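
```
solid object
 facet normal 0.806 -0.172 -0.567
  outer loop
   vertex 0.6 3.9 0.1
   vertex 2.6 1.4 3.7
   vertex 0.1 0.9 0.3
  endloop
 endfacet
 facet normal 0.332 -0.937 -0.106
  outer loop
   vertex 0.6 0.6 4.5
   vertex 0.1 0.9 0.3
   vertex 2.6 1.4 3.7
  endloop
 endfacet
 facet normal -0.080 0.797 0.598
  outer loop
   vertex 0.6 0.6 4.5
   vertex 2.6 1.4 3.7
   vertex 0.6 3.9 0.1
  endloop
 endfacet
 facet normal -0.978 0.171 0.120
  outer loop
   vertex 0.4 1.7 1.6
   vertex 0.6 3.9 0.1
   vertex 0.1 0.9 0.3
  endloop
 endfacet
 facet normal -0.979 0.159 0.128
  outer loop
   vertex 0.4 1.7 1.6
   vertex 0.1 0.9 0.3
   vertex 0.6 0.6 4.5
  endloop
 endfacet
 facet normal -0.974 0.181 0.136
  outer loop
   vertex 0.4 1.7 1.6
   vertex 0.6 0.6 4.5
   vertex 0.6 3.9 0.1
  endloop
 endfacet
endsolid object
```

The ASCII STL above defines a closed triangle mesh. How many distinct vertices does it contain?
5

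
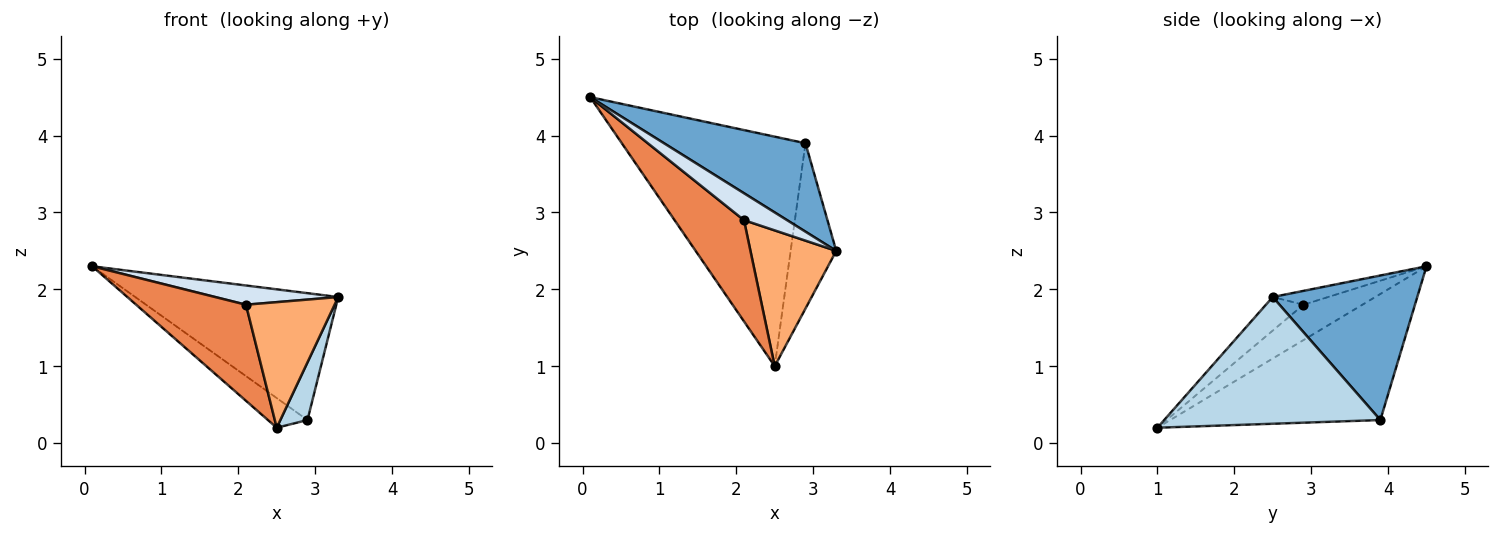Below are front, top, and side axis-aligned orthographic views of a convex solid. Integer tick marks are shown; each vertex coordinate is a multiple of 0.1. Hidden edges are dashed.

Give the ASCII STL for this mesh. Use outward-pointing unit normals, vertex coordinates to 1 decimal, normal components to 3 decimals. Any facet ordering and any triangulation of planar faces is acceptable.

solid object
 facet normal 0.504 0.708 0.494
  outer loop
   vertex 2.9 3.9 0.3
   vertex 0.1 4.5 2.3
   vertex 3.3 2.5 1.9
  endloop
 endfacet
 facet normal -0.563 0.106 -0.820
  outer loop
   vertex 2.9 3.9 0.3
   vertex 2.5 1.0 0.2
   vertex 0.1 4.5 2.3
  endloop
 endfacet
 facet normal 0.934 -0.117 -0.336
  outer loop
   vertex 2.9 3.9 0.3
   vertex 3.3 2.5 1.9
   vertex 2.5 1.0 0.2
  endloop
 endfacet
 facet normal -0.253 -0.562 0.787
  outer loop
   vertex 2.1 2.9 1.8
   vertex 3.3 2.5 1.9
   vertex 0.1 4.5 2.3
  endloop
 endfacet
 facet normal -0.347 -0.646 0.680
  outer loop
   vertex 2.1 2.9 1.8
   vertex 0.1 4.5 2.3
   vertex 2.5 1.0 0.2
  endloop
 endfacet
 facet normal -0.276 -0.652 0.706
  outer loop
   vertex 2.1 2.9 1.8
   vertex 2.5 1.0 0.2
   vertex 3.3 2.5 1.9
  endloop
 endfacet
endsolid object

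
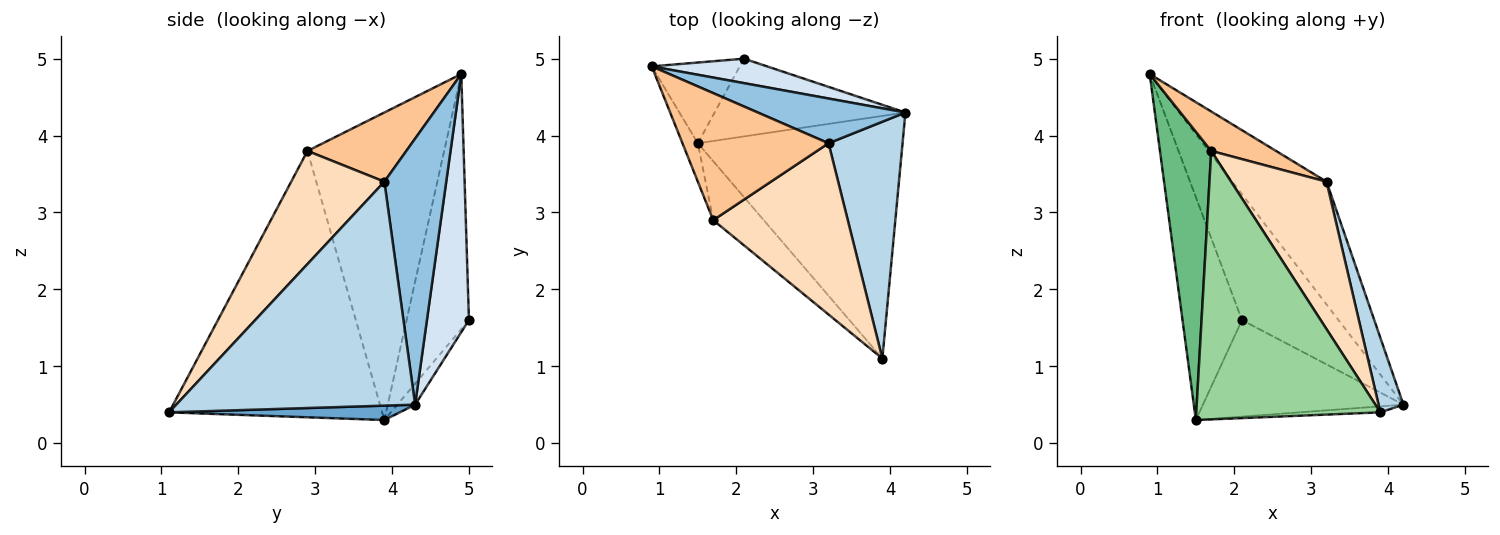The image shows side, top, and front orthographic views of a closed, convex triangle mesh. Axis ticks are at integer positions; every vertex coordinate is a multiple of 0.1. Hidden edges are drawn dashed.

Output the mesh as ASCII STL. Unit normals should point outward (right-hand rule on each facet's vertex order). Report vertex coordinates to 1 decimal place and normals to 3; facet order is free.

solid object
 facet normal 0.070 0.025 -0.997
  outer loop
   vertex 1.5 3.9 0.3
   vertex 4.2 4.3 0.5
   vertex 3.9 1.1 0.4
  endloop
 endfacet
 facet normal 0.525 0.800 0.291
  outer loop
   vertex 3.2 3.9 3.4
   vertex 4.2 4.3 0.5
   vertex 0.9 4.9 4.8
  endloop
 endfacet
 facet normal 0.945 -0.098 0.312
  outer loop
   vertex 3.2 3.9 3.4
   vertex 3.9 1.1 0.4
   vertex 4.2 4.3 0.5
  endloop
 endfacet
 facet normal 0.393 0.903 0.176
  outer loop
   vertex 2.1 5.0 1.6
   vertex 0.9 4.9 4.8
   vertex 4.2 4.3 0.5
  endloop
 endfacet
 facet normal -0.702 0.669 -0.242
  outer loop
   vertex 2.1 5.0 1.6
   vertex 1.5 3.9 0.3
   vertex 0.9 4.9 4.8
  endloop
 endfacet
 facet normal -0.069 0.777 -0.626
  outer loop
   vertex 2.1 5.0 1.6
   vertex 4.2 4.3 0.5
   vertex 1.5 3.9 0.3
  endloop
 endfacet
 facet normal 0.412 -0.270 0.870
  outer loop
   vertex 1.7 2.9 3.8
   vertex 3.2 3.9 3.4
   vertex 0.9 4.9 4.8
  endloop
 endfacet
 facet normal 0.537 -0.550 0.639
  outer loop
   vertex 1.7 2.9 3.8
   vertex 3.9 1.1 0.4
   vertex 3.2 3.9 3.4
  endloop
 endfacet
 facet normal -0.935 -0.351 -0.047
  outer loop
   vertex 1.7 2.9 3.8
   vertex 0.9 4.9 4.8
   vertex 1.5 3.9 0.3
  endloop
 endfacet
 facet normal -0.749 -0.647 -0.142
  outer loop
   vertex 1.7 2.9 3.8
   vertex 1.5 3.9 0.3
   vertex 3.9 1.1 0.4
  endloop
 endfacet
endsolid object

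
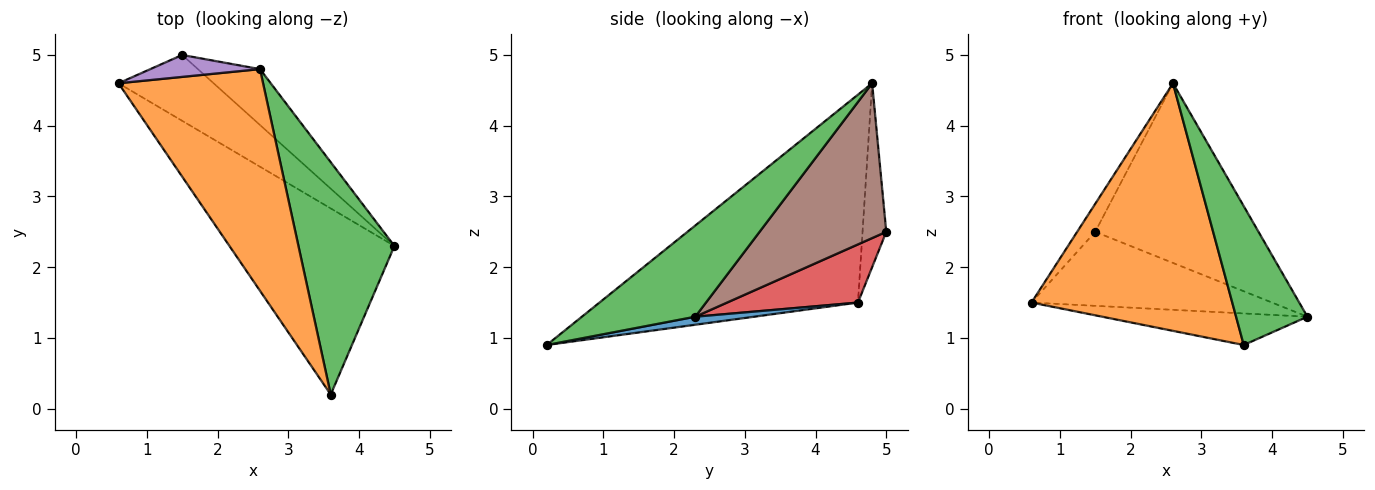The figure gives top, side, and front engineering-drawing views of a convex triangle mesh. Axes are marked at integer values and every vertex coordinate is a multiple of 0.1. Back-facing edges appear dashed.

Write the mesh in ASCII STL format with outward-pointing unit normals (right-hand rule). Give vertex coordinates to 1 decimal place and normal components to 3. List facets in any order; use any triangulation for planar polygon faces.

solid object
 facet normal 0.048 0.167 -0.985
  outer loop
   vertex 3.6 0.2 0.9
   vertex 0.6 4.6 1.5
   vertex 4.5 2.3 1.3
  endloop
 endfacet
 facet normal -0.692 -0.538 0.481
  outer loop
   vertex 2.6 4.8 4.6
   vertex 0.6 4.6 1.5
   vertex 3.6 0.2 0.9
  endloop
 endfacet
 facet normal 0.632 -0.398 0.665
  outer loop
   vertex 2.6 4.8 4.6
   vertex 3.6 0.2 0.9
   vertex 4.5 2.3 1.3
  endloop
 endfacet
 facet normal 0.377 0.692 -0.616
  outer loop
   vertex 1.5 5.0 2.5
   vertex 4.5 2.3 1.3
   vertex 0.6 4.6 1.5
  endloop
 endfacet
 facet normal -0.719 0.546 0.429
  outer loop
   vertex 1.5 5.0 2.5
   vertex 0.6 4.6 1.5
   vertex 2.6 4.8 4.6
  endloop
 endfacet
 facet normal 0.595 0.767 -0.239
  outer loop
   vertex 1.5 5.0 2.5
   vertex 2.6 4.8 4.6
   vertex 4.5 2.3 1.3
  endloop
 endfacet
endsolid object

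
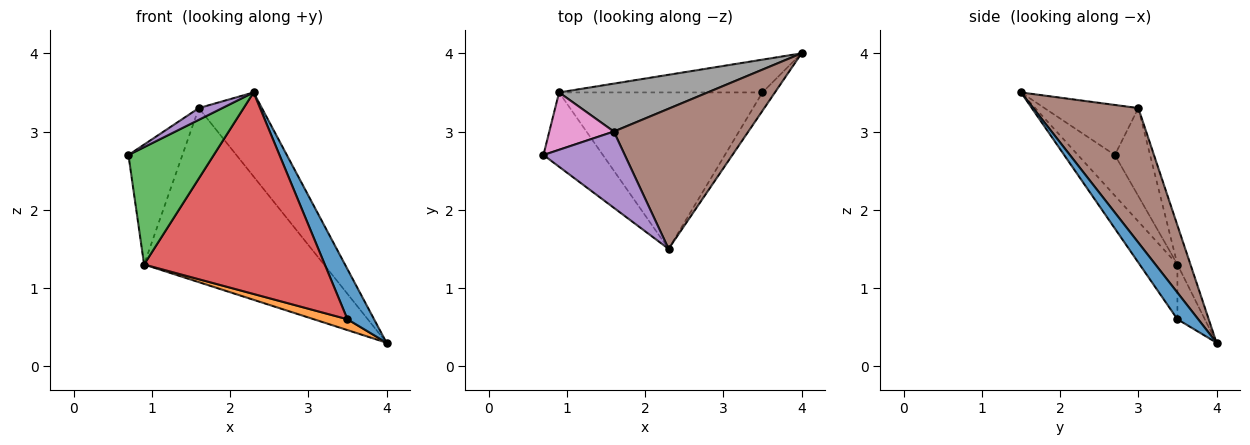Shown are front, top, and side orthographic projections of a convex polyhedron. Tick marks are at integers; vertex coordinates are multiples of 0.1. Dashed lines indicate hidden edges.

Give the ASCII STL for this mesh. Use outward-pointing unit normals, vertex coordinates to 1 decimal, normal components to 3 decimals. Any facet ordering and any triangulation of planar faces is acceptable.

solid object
 facet normal 0.591 -0.757 -0.278
  outer loop
   vertex 3.5 3.5 0.6
   vertex 4.0 4.0 0.3
   vertex 2.3 1.5 3.5
  endloop
 endfacet
 facet normal -0.248 -0.304 -0.920
  outer loop
   vertex 0.9 3.5 1.3
   vertex 4.0 4.0 0.3
   vertex 3.5 3.5 0.6
  endloop
 endfacet
 facet normal -0.344 -0.793 -0.502
  outer loop
   vertex 0.9 3.5 1.3
   vertex 2.3 1.5 3.5
   vertex 0.7 2.7 2.7
  endloop
 endfacet
 facet normal -0.163 -0.779 -0.605
  outer loop
   vertex 0.9 3.5 1.3
   vertex 3.5 3.5 0.6
   vertex 2.3 1.5 3.5
  endloop
 endfacet
 facet normal -0.520 -0.130 0.844
  outer loop
   vertex 1.6 3.0 3.3
   vertex 0.7 2.7 2.7
   vertex 2.3 1.5 3.5
  endloop
 endfacet
 facet normal 0.651 0.391 0.651
  outer loop
   vertex 1.6 3.0 3.3
   vertex 2.3 1.5 3.5
   vertex 4.0 4.0 0.3
  endloop
 endfacet
 facet normal -0.507 0.778 0.372
  outer loop
   vertex 1.6 3.0 3.3
   vertex 0.9 3.5 1.3
   vertex 0.7 2.7 2.7
  endloop
 endfacet
 facet normal -0.070 0.962 0.265
  outer loop
   vertex 1.6 3.0 3.3
   vertex 4.0 4.0 0.3
   vertex 0.9 3.5 1.3
  endloop
 endfacet
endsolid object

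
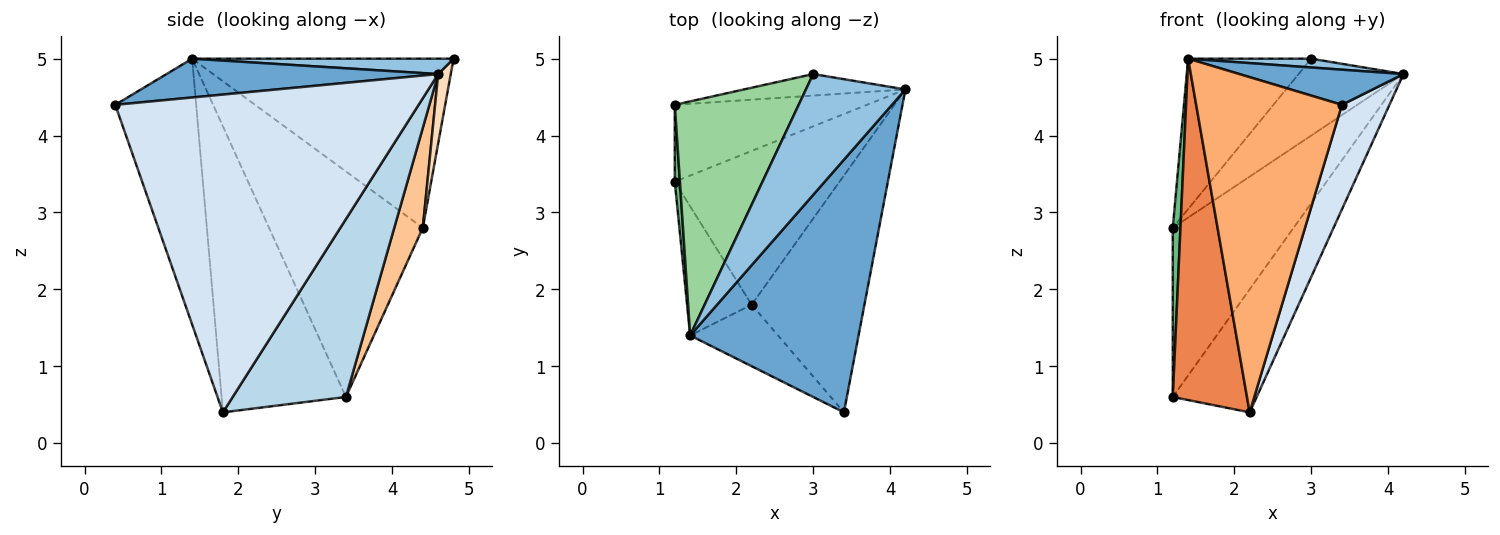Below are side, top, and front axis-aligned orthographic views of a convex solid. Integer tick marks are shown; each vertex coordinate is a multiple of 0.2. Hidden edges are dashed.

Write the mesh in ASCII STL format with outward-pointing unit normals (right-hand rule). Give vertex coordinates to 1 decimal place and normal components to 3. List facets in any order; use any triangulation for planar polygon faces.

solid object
 facet normal 0.223 -0.134 0.966
  outer loop
   vertex 1.4 1.4 5.0
   vertex 3.4 0.4 4.4
   vertex 4.2 4.6 4.8
  endloop
 endfacet
 facet normal 0.152 -0.072 0.986
  outer loop
   vertex 1.4 1.4 5.0
   vertex 4.2 4.6 4.8
   vertex 3.0 4.8 5.0
  endloop
 endfacet
 facet normal 0.645 0.478 -0.597
  outer loop
   vertex 2.2 1.8 0.4
   vertex 1.2 3.4 0.6
   vertex 4.2 4.6 4.8
  endloop
 endfacet
 facet normal 0.932 -0.146 -0.331
  outer loop
   vertex 2.2 1.8 0.4
   vertex 4.2 4.6 4.8
   vertex 3.4 0.4 4.4
  endloop
 endfacet
 facet normal -0.843 -0.503 -0.190
  outer loop
   vertex 2.2 1.8 0.4
   vertex 1.4 1.4 5.0
   vertex 1.2 3.4 0.6
  endloop
 endfacet
 facet normal -0.479 -0.863 -0.158
  outer loop
   vertex 2.2 1.8 0.4
   vertex 3.4 0.4 4.4
   vertex 1.4 1.4 5.0
  endloop
 endfacet
 facet normal 0.210 0.890 -0.405
  outer loop
   vertex 1.2 4.4 2.8
   vertex 4.2 4.6 4.8
   vertex 1.2 3.4 0.6
  endloop
 endfacet
 facet normal 0.115 0.957 -0.268
  outer loop
   vertex 1.2 4.4 2.8
   vertex 3.0 4.8 5.0
   vertex 4.2 4.6 4.8
  endloop
 endfacet
 facet normal -0.998 -0.050 0.023
  outer loop
   vertex 1.2 4.4 2.8
   vertex 1.2 3.4 0.6
   vertex 1.4 1.4 5.0
  endloop
 endfacet
 facet normal -0.754 0.355 0.553
  outer loop
   vertex 1.2 4.4 2.8
   vertex 1.4 1.4 5.0
   vertex 3.0 4.8 5.0
  endloop
 endfacet
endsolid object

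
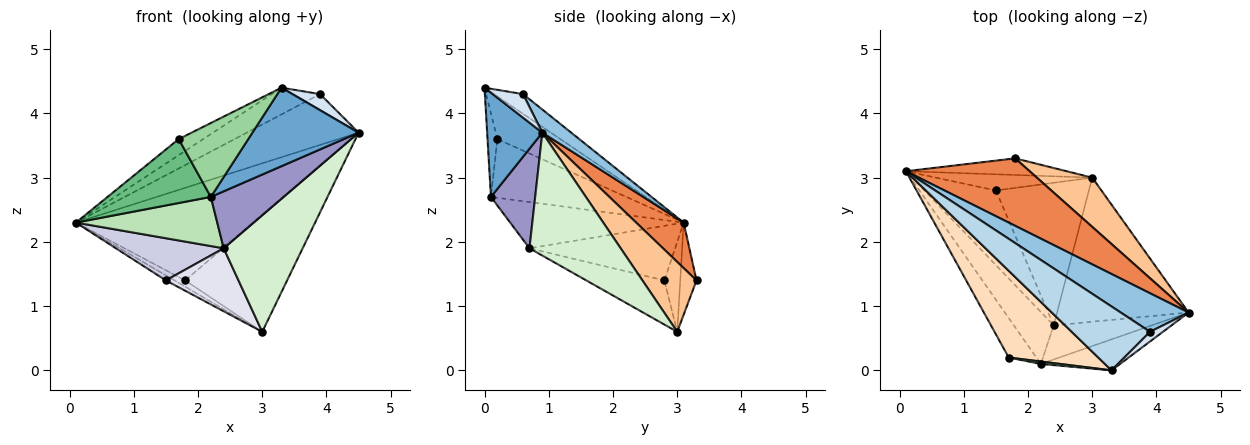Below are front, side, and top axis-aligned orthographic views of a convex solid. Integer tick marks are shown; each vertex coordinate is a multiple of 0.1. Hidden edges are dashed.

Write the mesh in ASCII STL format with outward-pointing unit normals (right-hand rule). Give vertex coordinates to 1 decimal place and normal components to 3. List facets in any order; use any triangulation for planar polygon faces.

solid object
 facet normal 0.435 -0.837 -0.331
  outer loop
   vertex 2.2 0.1 2.7
   vertex 4.5 0.9 3.7
   vertex 3.3 0.0 4.4
  endloop
 endfacet
 facet normal 0.202 0.780 0.592
  outer loop
   vertex 3.9 0.6 4.3
   vertex 4.5 0.9 3.7
   vertex 0.1 3.1 2.3
  endloop
 endfacet
 facet normal -0.226 0.376 0.899
  outer loop
   vertex 3.9 0.6 4.3
   vertex 0.1 3.1 2.3
   vertex 3.3 0.0 4.4
  endloop
 endfacet
 facet normal 0.686 -0.624 0.374
  outer loop
   vertex 3.9 0.6 4.3
   vertex 3.3 0.0 4.4
   vertex 4.5 0.9 3.7
  endloop
 endfacet
 facet normal 0.212 0.790 0.576
  outer loop
   vertex 1.8 3.3 1.4
   vertex 0.1 3.1 2.3
   vertex 4.5 0.9 3.7
  endloop
 endfacet
 facet normal -0.473 0.308 -0.825
  outer loop
   vertex 1.8 3.3 1.4
   vertex 3.0 3.0 0.6
   vertex 0.1 3.1 2.3
  endloop
 endfacet
 facet normal 0.439 0.828 0.348
  outer loop
   vertex 1.8 3.3 1.4
   vertex 4.5 0.9 3.7
   vertex 3.0 3.0 0.6
  endloop
 endfacet
 facet normal -0.425 0.165 0.890
  outer loop
   vertex 1.7 0.2 3.6
   vertex 3.3 0.0 4.4
   vertex 0.1 3.1 2.3
  endloop
 endfacet
 facet normal -0.745 -0.568 -0.351
  outer loop
   vertex 1.7 0.2 3.6
   vertex 0.1 3.1 2.3
   vertex 2.2 0.1 2.7
  endloop
 endfacet
 facet normal -0.140 -0.990 0.032
  outer loop
   vertex 1.7 0.2 3.6
   vertex 2.2 0.1 2.7
   vertex 3.3 0.0 4.4
  endloop
 endfacet
 facet normal -0.645 -0.525 -0.555
  outer loop
   vertex 2.4 0.7 1.9
   vertex 2.2 0.1 2.7
   vertex 0.1 3.1 2.3
  endloop
 endfacet
 facet normal 0.588 -0.509 -0.629
  outer loop
   vertex 2.4 0.7 1.9
   vertex 3.0 3.0 0.6
   vertex 4.5 0.9 3.7
  endloop
 endfacet
 facet normal 0.463 -0.761 -0.455
  outer loop
   vertex 2.4 0.7 1.9
   vertex 4.5 0.9 3.7
   vertex 2.2 0.1 2.7
  endloop
 endfacet
 facet normal -0.481 0.263 -0.836
  outer loop
   vertex 1.5 2.8 1.4
   vertex 0.1 3.1 2.3
   vertex 3.0 3.0 0.6
  endloop
 endfacet
 facet normal -0.554 -0.410 -0.725
  outer loop
   vertex 1.5 2.8 1.4
   vertex 2.4 0.7 1.9
   vertex 0.1 3.1 2.3
  endloop
 endfacet
 facet normal -0.398 -0.370 -0.839
  outer loop
   vertex 1.5 2.8 1.4
   vertex 3.0 3.0 0.6
   vertex 2.4 0.7 1.9
  endloop
 endfacet
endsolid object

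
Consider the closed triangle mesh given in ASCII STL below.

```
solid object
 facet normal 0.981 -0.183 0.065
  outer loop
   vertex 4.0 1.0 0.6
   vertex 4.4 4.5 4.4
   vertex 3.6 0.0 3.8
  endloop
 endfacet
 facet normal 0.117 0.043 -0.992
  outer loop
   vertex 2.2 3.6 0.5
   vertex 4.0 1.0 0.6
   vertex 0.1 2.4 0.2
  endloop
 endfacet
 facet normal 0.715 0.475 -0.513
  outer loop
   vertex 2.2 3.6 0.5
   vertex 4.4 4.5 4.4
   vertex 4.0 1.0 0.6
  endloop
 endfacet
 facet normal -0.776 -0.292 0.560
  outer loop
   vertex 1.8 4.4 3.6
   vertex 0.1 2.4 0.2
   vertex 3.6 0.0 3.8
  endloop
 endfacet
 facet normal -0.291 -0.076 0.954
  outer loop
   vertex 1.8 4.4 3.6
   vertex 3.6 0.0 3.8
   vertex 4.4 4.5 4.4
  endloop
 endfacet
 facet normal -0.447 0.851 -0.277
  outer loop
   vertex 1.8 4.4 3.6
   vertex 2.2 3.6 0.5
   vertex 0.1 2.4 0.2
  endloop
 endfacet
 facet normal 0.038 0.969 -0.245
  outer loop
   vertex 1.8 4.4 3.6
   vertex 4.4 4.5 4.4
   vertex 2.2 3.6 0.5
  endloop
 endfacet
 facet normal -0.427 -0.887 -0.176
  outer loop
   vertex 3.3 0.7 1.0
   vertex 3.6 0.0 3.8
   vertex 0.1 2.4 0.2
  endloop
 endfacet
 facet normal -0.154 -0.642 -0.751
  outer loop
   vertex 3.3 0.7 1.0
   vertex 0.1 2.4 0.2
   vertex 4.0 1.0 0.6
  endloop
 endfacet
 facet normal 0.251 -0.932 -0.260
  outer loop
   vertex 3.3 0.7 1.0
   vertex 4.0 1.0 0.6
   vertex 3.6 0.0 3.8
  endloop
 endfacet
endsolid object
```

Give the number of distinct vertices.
7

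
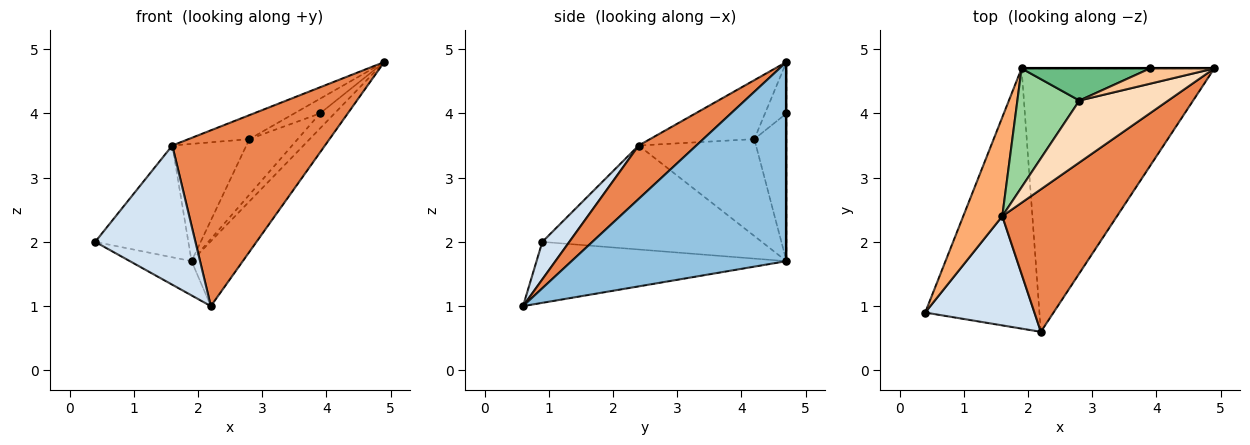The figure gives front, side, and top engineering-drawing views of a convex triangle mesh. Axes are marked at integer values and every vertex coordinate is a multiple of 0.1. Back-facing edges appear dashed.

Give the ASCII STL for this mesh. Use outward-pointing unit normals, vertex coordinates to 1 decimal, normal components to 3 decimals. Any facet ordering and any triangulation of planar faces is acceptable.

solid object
 facet normal -0.468 0.115 -0.876
  outer loop
   vertex 1.9 4.7 1.7
   vertex 2.2 0.6 1.0
   vertex 0.4 0.9 2.0
  endloop
 endfacet
 facet normal 0.708 0.169 -0.685
  outer loop
   vertex 1.9 4.7 1.7
   vertex 4.9 4.7 4.8
   vertex 2.2 0.6 1.0
  endloop
 endfacet
 facet normal 0.000 1.000 0.000
  outer loop
   vertex 1.9 4.7 1.7
   vertex 3.9 4.7 4.0
   vertex 4.9 4.7 4.8
  endloop
 endfacet
 facet normal 0.207 -0.770 0.604
  outer loop
   vertex 1.6 2.4 3.5
   vertex 0.4 0.9 2.0
   vertex 2.2 0.6 1.0
  endloop
 endfacet
 facet normal 0.281 -0.745 0.604
  outer loop
   vertex 1.6 2.4 3.5
   vertex 2.2 0.6 1.0
   vertex 4.9 4.7 4.8
  endloop
 endfacet
 facet normal -0.870 0.369 0.327
  outer loop
   vertex 1.6 2.4 3.5
   vertex 1.9 4.7 1.7
   vertex 0.4 0.9 2.0
  endloop
 endfacet
 facet normal -0.500 0.600 0.625
  outer loop
   vertex 2.8 4.2 3.6
   vertex 4.9 4.7 4.8
   vertex 3.9 4.7 4.0
  endloop
 endfacet
 facet normal -0.526 0.307 0.793
  outer loop
   vertex 2.8 4.2 3.6
   vertex 1.6 2.4 3.5
   vertex 4.9 4.7 4.8
  endloop
 endfacet
 facet normal -0.499 0.750 0.434
  outer loop
   vertex 2.8 4.2 3.6
   vertex 3.9 4.7 4.0
   vertex 1.9 4.7 1.7
  endloop
 endfacet
 facet normal -0.744 0.469 0.476
  outer loop
   vertex 2.8 4.2 3.6
   vertex 1.9 4.7 1.7
   vertex 1.6 2.4 3.5
  endloop
 endfacet
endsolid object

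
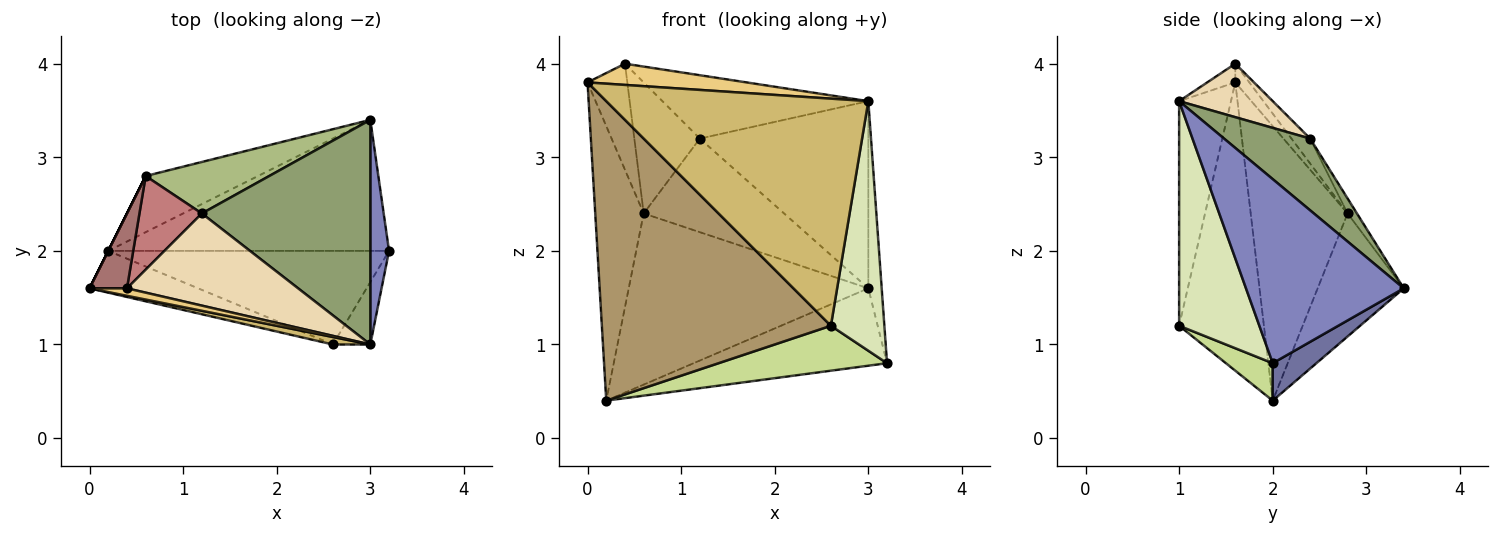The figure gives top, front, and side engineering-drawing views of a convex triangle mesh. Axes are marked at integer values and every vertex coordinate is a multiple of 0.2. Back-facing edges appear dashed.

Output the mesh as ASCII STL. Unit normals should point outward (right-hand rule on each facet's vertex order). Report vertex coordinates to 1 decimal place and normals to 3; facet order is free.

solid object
 facet normal 0.114 0.505 -0.855
  outer loop
   vertex 0.2 2.0 0.4
   vertex 3.0 3.4 1.6
   vertex 3.2 2.0 0.8
  endloop
 endfacet
 facet normal 0.991 0.084 0.101
  outer loop
   vertex 3.0 1.0 3.6
   vertex 3.2 2.0 0.8
   vertex 3.0 3.4 1.6
  endloop
 endfacet
 facet normal -0.894 0.447 0.000
  outer loop
   vertex 0.6 2.8 2.4
   vertex 0.2 2.0 0.4
   vertex 0.0 1.6 3.8
  endloop
 endfacet
 facet normal -0.323 0.899 -0.295
  outer loop
   vertex 0.6 2.8 2.4
   vertex 3.0 3.4 1.6
   vertex 0.2 2.0 0.4
  endloop
 endfacet
 facet normal 0.311 0.608 0.730
  outer loop
   vertex 1.2 2.4 3.2
   vertex 3.0 1.0 3.6
   vertex 3.0 3.4 1.6
  endloop
 endfacet
 facet normal -0.058 0.875 0.481
  outer loop
   vertex 1.2 2.4 3.2
   vertex 3.0 3.4 1.6
   vertex 0.6 2.8 2.4
  endloop
 endfacet
 facet normal 0.119 -0.430 -0.895
  outer loop
   vertex 2.6 1.0 1.2
   vertex 0.2 2.0 0.4
   vertex 3.2 2.0 0.8
  endloop
 endfacet
 facet normal 0.824 -0.549 -0.137
  outer loop
   vertex 2.6 1.0 1.2
   vertex 3.2 2.0 0.8
   vertex 3.0 1.0 3.6
  endloop
 endfacet
 facet normal -0.344 -0.930 -0.130
  outer loop
   vertex 2.6 1.0 1.2
   vertex 0.0 1.6 3.8
   vertex 0.2 2.0 0.4
  endloop
 endfacet
 facet normal -0.194 -0.980 0.032
  outer loop
   vertex 2.6 1.0 1.2
   vertex 3.0 1.0 3.6
   vertex 0.0 1.6 3.8
  endloop
 endfacet
 facet normal -0.164 -0.930 0.328
  outer loop
   vertex 0.4 1.6 4.0
   vertex 0.0 1.6 3.8
   vertex 3.0 1.0 3.6
  endloop
 endfacet
 facet normal 0.249 0.549 0.798
  outer loop
   vertex 0.4 1.6 4.0
   vertex 3.0 1.0 3.6
   vertex 1.2 2.4 3.2
  endloop
 endfacet
 facet normal -0.277 0.785 0.554
  outer loop
   vertex 0.4 1.6 4.0
   vertex 0.6 2.8 2.4
   vertex 0.0 1.6 3.8
  endloop
 endfacet
 facet normal -0.226 0.793 0.566
  outer loop
   vertex 0.4 1.6 4.0
   vertex 1.2 2.4 3.2
   vertex 0.6 2.8 2.4
  endloop
 endfacet
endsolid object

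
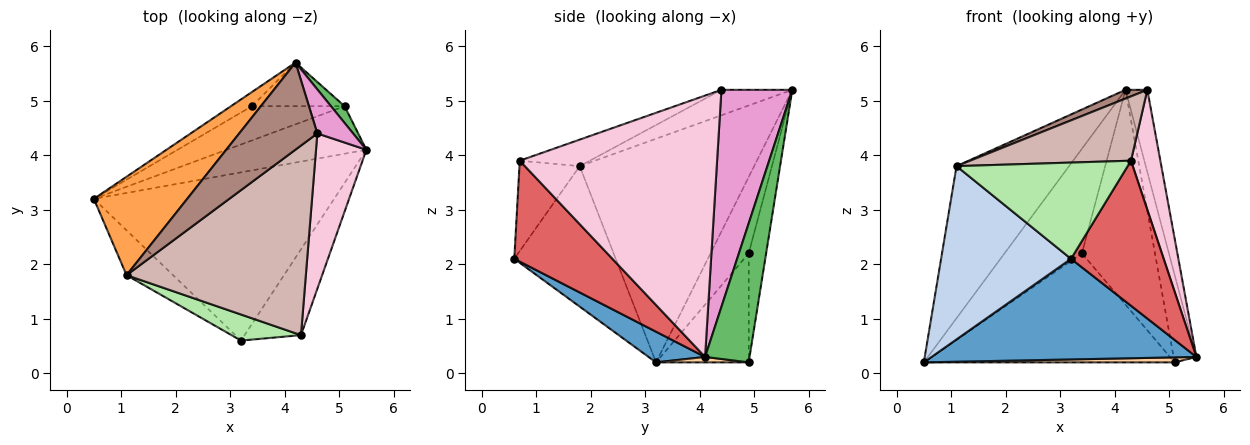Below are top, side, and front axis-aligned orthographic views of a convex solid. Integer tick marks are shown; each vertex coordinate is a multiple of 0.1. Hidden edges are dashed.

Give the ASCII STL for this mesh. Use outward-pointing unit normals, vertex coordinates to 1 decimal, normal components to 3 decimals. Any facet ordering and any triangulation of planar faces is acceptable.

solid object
 facet normal 0.109 -0.510 -0.853
  outer loop
   vertex 3.2 0.6 2.1
   vertex 0.5 3.2 0.2
   vertex 5.5 4.1 0.3
  endloop
 endfacet
 facet normal -0.603 -0.772 -0.200
  outer loop
   vertex 1.1 1.8 3.8
   vertex 0.5 3.2 0.2
   vertex 3.2 0.6 2.1
  endloop
 endfacet
 facet normal -0.793 0.511 0.331
  outer loop
   vertex 1.1 1.8 3.8
   vertex 4.2 5.7 5.2
   vertex 0.5 3.2 0.2
  endloop
 endfacet
 facet normal 0.039 -0.105 -0.994
  outer loop
   vertex 5.1 4.9 0.2
   vertex 5.5 4.1 0.3
   vertex 0.5 3.2 0.2
  endloop
 endfacet
 facet normal 0.887 0.454 0.087
  outer loop
   vertex 5.1 4.9 0.2
   vertex 4.2 5.7 5.2
   vertex 5.5 4.1 0.3
  endloop
 endfacet
 facet normal -0.322 -0.914 0.247
  outer loop
   vertex 4.3 0.7 3.9
   vertex 1.1 1.8 3.8
   vertex 3.2 0.6 2.1
  endloop
 endfacet
 facet normal 0.674 -0.636 -0.376
  outer loop
   vertex 4.3 0.7 3.9
   vertex 3.2 0.6 2.1
   vertex 5.5 4.1 0.3
  endloop
 endfacet
 facet normal -0.439 0.890 -0.120
  outer loop
   vertex 3.4 4.9 2.2
   vertex 0.5 3.2 0.2
   vertex 4.2 5.7 5.2
  endloop
 endfacet
 facet normal -0.333 0.900 -0.283
  outer loop
   vertex 3.4 4.9 2.2
   vertex 5.1 4.9 0.2
   vertex 0.5 3.2 0.2
  endloop
 endfacet
 facet normal -0.228 0.954 -0.194
  outer loop
   vertex 3.4 4.9 2.2
   vertex 4.2 5.7 5.2
   vertex 5.1 4.9 0.2
  endloop
 endfacet
 facet normal -0.308 -0.095 0.947
  outer loop
   vertex 4.6 4.4 5.2
   vertex 4.2 5.7 5.2
   vertex 1.1 1.8 3.8
  endloop
 endfacet
 facet normal -0.139 -0.318 0.938
  outer loop
   vertex 4.6 4.4 5.2
   vertex 1.1 1.8 3.8
   vertex 4.3 0.7 3.9
  endloop
 endfacet
 facet normal 0.944 0.291 0.156
  outer loop
   vertex 4.6 4.4 5.2
   vertex 5.5 4.1 0.3
   vertex 4.2 5.7 5.2
  endloop
 endfacet
 facet normal 0.972 -0.145 0.187
  outer loop
   vertex 4.6 4.4 5.2
   vertex 4.3 0.7 3.9
   vertex 5.5 4.1 0.3
  endloop
 endfacet
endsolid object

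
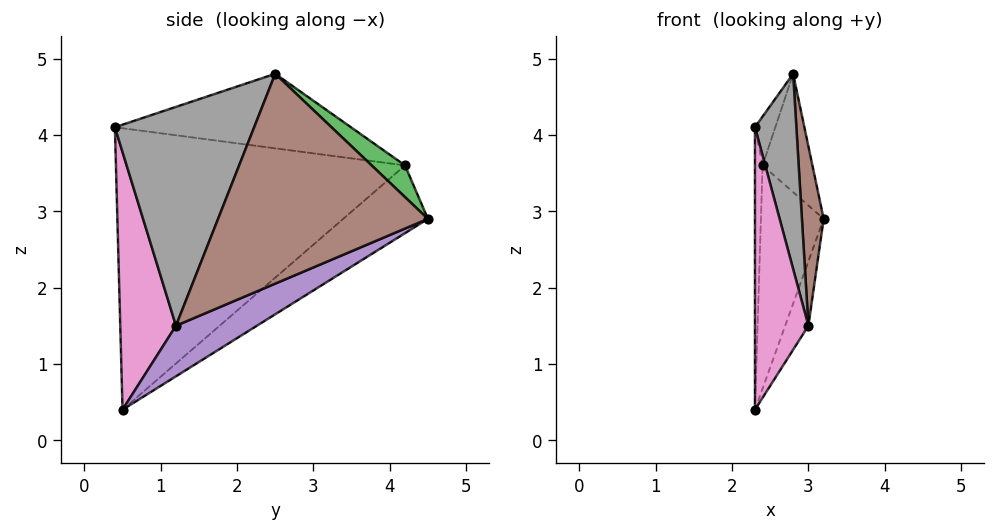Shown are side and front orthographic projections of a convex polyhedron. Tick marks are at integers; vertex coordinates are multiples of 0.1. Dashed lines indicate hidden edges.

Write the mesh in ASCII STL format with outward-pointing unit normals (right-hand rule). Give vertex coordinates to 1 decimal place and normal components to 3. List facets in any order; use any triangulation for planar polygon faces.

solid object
 facet normal -0.670 0.496 -0.553
  outer loop
   vertex 2.4 4.2 3.6
   vertex 3.2 4.5 2.9
   vertex 2.3 0.5 0.4
  endloop
 endfacet
 facet normal -1.000 0.026 0.001
  outer loop
   vertex 2.4 4.2 3.6
   vertex 2.3 0.5 0.4
   vertex 2.3 0.4 4.1
  endloop
 endfacet
 facet normal 0.395 0.590 0.704
  outer loop
   vertex 2.4 4.2 3.6
   vertex 2.8 2.5 4.8
   vertex 3.2 4.5 2.9
  endloop
 endfacet
 facet normal -0.907 0.078 0.413
  outer loop
   vertex 2.4 4.2 3.6
   vertex 2.3 0.4 4.1
   vertex 2.8 2.5 4.8
  endloop
 endfacet
 facet normal 0.755 0.217 -0.619
  outer loop
   vertex 3.0 1.2 1.5
   vertex 2.3 0.5 0.4
   vertex 3.2 4.5 2.9
  endloop
 endfacet
 facet normal 0.990 -0.103 0.100
  outer loop
   vertex 3.0 1.2 1.5
   vertex 3.2 4.5 2.9
   vertex 2.8 2.5 4.8
  endloop
 endfacet
 facet normal 0.722 -0.692 -0.019
  outer loop
   vertex 3.0 1.2 1.5
   vertex 2.3 0.4 4.1
   vertex 2.3 0.5 0.4
  endloop
 endfacet
 facet normal 0.945 -0.281 0.168
  outer loop
   vertex 3.0 1.2 1.5
   vertex 2.8 2.5 4.8
   vertex 2.3 0.4 4.1
  endloop
 endfacet
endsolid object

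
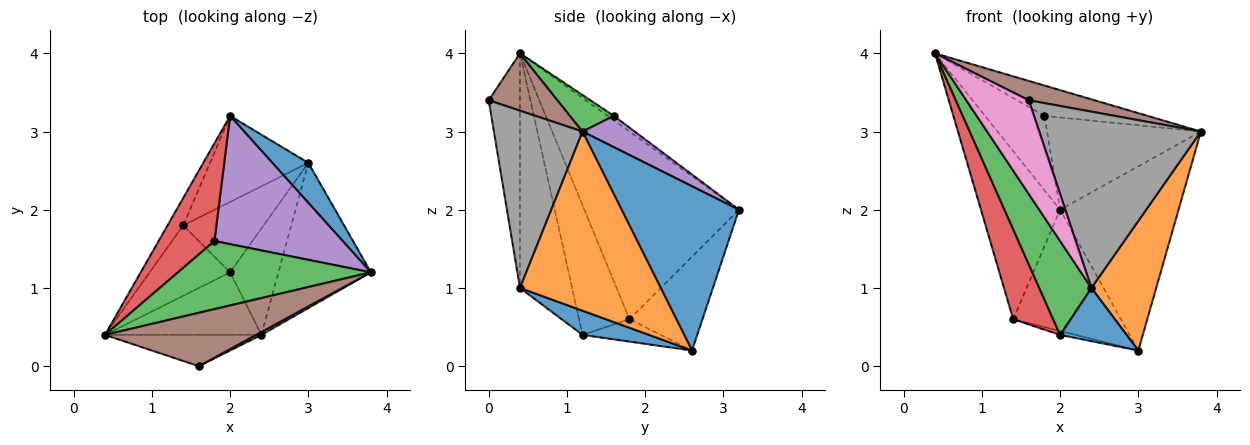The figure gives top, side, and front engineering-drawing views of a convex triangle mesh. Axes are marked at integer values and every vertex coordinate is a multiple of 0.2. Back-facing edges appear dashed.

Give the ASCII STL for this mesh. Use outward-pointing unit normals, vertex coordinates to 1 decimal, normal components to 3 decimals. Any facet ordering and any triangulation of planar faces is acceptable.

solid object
 facet normal 0.696 0.702 0.152
  outer loop
   vertex 3.0 2.6 0.2
   vertex 2.0 3.2 2.0
   vertex 3.8 1.2 3.0
  endloop
 endfacet
 facet normal 0.823 -0.379 -0.424
  outer loop
   vertex 2.4 0.4 1.0
   vertex 3.0 2.6 0.2
   vertex 3.8 1.2 3.0
  endloop
 endfacet
 facet normal 0.170 0.401 0.900
  outer loop
   vertex 1.8 1.6 3.2
   vertex 0.4 0.4 4.0
   vertex 3.8 1.2 3.0
  endloop
 endfacet
 facet normal -0.064 0.604 0.795
  outer loop
   vertex 1.8 1.6 3.2
   vertex 2.0 3.2 2.0
   vertex 0.4 0.4 4.0
  endloop
 endfacet
 facet normal 0.194 0.573 0.796
  outer loop
   vertex 1.8 1.6 3.2
   vertex 3.8 1.2 3.0
   vertex 2.0 3.2 2.0
  endloop
 endfacet
 facet normal 0.336 -0.321 0.886
  outer loop
   vertex 1.6 0.0 3.4
   vertex 3.8 1.2 3.0
   vertex 0.4 0.4 4.0
  endloop
 endfacet
 facet normal -0.429 -0.857 -0.286
  outer loop
   vertex 1.6 0.0 3.4
   vertex 0.4 0.4 4.0
   vertex 2.4 0.4 1.0
  endloop
 endfacet
 facet normal 0.481 -0.877 0.014
  outer loop
   vertex 1.6 0.0 3.4
   vertex 2.4 0.4 1.0
   vertex 3.8 1.2 3.0
  endloop
 endfacet
 facet normal -0.888 0.454 -0.074
  outer loop
   vertex 1.4 1.8 0.6
   vertex 0.4 0.4 4.0
   vertex 2.0 3.2 2.0
  endloop
 endfacet
 facet normal -0.484 0.714 -0.507
  outer loop
   vertex 1.4 1.8 0.6
   vertex 2.0 3.2 2.0
   vertex 3.0 2.6 0.2
  endloop
 endfacet
 facet normal 0.408 -0.408 -0.816
  outer loop
   vertex 2.0 1.2 0.4
   vertex 3.0 2.6 0.2
   vertex 2.4 0.4 1.0
  endloop
 endfacet
 facet normal -0.267 0.053 -0.962
  outer loop
   vertex 2.0 1.2 0.4
   vertex 1.4 1.8 0.6
   vertex 3.0 2.6 0.2
  endloop
 endfacet
 facet normal -0.640 -0.640 -0.426
  outer loop
   vertex 2.0 1.2 0.4
   vertex 2.4 0.4 1.0
   vertex 0.4 0.4 4.0
  endloop
 endfacet
 facet normal -0.705 -0.559 -0.437
  outer loop
   vertex 2.0 1.2 0.4
   vertex 0.4 0.4 4.0
   vertex 1.4 1.8 0.6
  endloop
 endfacet
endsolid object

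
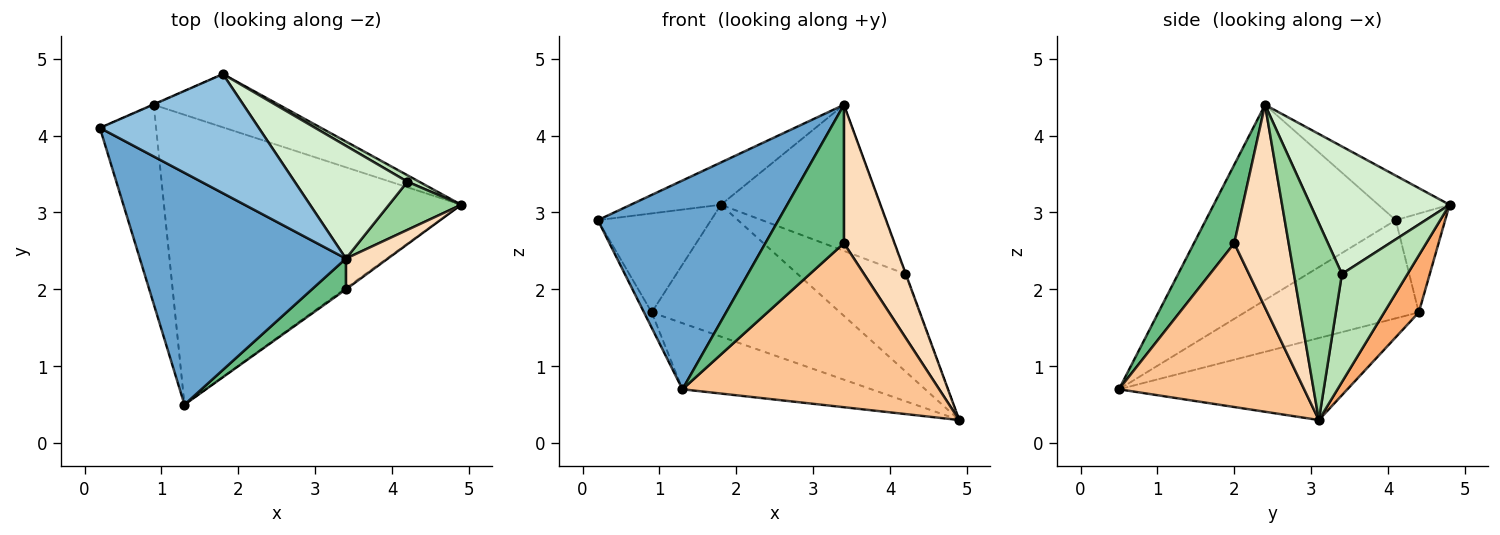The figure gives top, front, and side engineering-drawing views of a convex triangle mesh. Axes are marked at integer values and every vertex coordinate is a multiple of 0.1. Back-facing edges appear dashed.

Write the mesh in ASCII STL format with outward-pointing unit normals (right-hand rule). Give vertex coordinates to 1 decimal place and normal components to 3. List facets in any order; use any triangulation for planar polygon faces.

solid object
 facet normal -0.576 -0.547 0.608
  outer loop
   vertex 3.4 2.4 4.4
   vertex 0.2 4.1 2.9
   vertex 1.3 0.5 0.7
  endloop
 endfacet
 facet normal -0.255 0.323 0.911
  outer loop
   vertex 1.8 4.8 3.1
   vertex 0.2 4.1 2.9
   vertex 3.4 2.4 4.4
  endloop
 endfacet
 facet normal -0.867 0.038 -0.496
  outer loop
   vertex 0.9 4.4 1.7
   vertex 1.3 0.5 0.7
   vertex 0.2 4.1 2.9
  endloop
 endfacet
 facet normal -0.260 0.215 -0.941
  outer loop
   vertex 0.9 4.4 1.7
   vertex 4.9 3.1 0.3
   vertex 1.3 0.5 0.7
  endloop
 endfacet
 facet normal -0.400 0.916 -0.004
  outer loop
   vertex 0.9 4.4 1.7
   vertex 0.2 4.1 2.9
   vertex 1.8 4.8 3.1
  endloop
 endfacet
 facet normal 0.168 0.914 -0.369
  outer loop
   vertex 0.9 4.4 1.7
   vertex 1.8 4.8 3.1
   vertex 4.9 3.1 0.3
  endloop
 endfacet
 facet normal 0.585 -0.811 -0.006
  outer loop
   vertex 3.4 2.0 2.6
   vertex 1.3 0.5 0.7
   vertex 4.9 3.1 0.3
  endloop
 endfacet
 facet normal 0.724 -0.674 0.150
  outer loop
   vertex 3.4 2.0 2.6
   vertex 4.9 3.1 0.3
   vertex 3.4 2.4 4.4
  endloop
 endfacet
 facet normal 0.448 -0.873 0.194
  outer loop
   vertex 3.4 2.0 2.6
   vertex 3.4 2.4 4.4
   vertex 1.3 0.5 0.7
  endloop
 endfacet
 facet normal 0.939 0.007 0.345
  outer loop
   vertex 4.2 3.4 2.2
   vertex 3.4 2.4 4.4
   vertex 4.9 3.1 0.3
  endloop
 endfacet
 facet normal 0.519 0.853 0.056
  outer loop
   vertex 4.2 3.4 2.2
   vertex 4.9 3.1 0.3
   vertex 1.8 4.8 3.1
  endloop
 endfacet
 facet normal 0.568 0.651 0.503
  outer loop
   vertex 4.2 3.4 2.2
   vertex 1.8 4.8 3.1
   vertex 3.4 2.4 4.4
  endloop
 endfacet
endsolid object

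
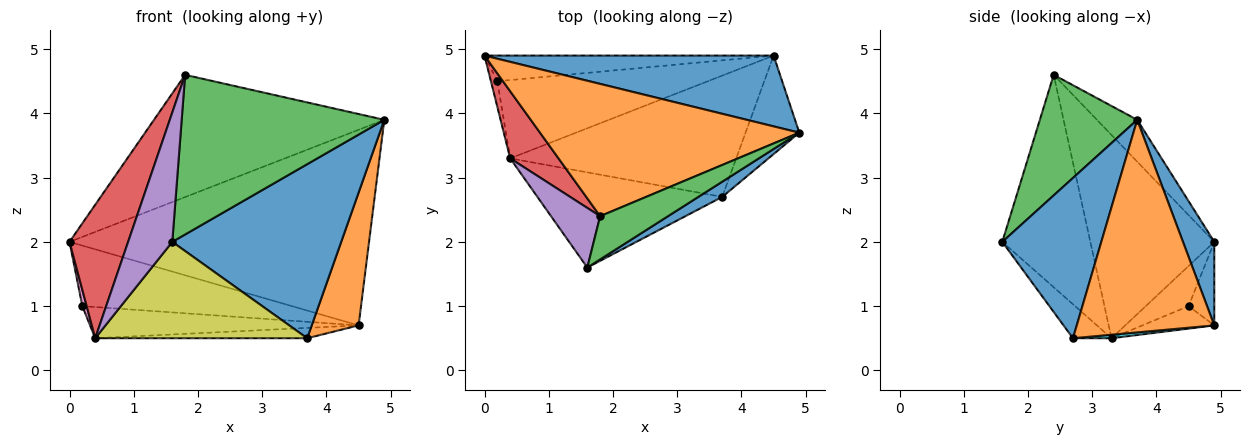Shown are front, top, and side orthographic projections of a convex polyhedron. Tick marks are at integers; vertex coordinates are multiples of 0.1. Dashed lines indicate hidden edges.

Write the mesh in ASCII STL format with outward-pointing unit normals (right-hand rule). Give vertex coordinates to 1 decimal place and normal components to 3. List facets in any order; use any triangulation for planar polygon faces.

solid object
 facet normal 0.098 0.936 0.339
  outer loop
   vertex 4.5 4.9 0.7
   vertex 0.0 4.9 2.0
   vertex 4.9 3.7 3.9
  endloop
 endfacet
 facet normal -0.118 0.674 0.729
  outer loop
   vertex 1.8 2.4 4.6
   vertex 4.9 3.7 3.9
   vertex 0.0 4.9 2.0
  endloop
 endfacet
 facet normal 0.421 -0.876 0.237
  outer loop
   vertex 1.8 2.4 4.6
   vertex 1.6 1.6 2.0
   vertex 4.9 3.7 3.9
  endloop
 endfacet
 facet normal -0.884 -0.418 0.210
  outer loop
   vertex 0.4 3.3 0.5
   vertex 1.8 2.4 4.6
   vertex 0.0 4.9 2.0
  endloop
 endfacet
 facet normal -0.875 -0.439 0.202
  outer loop
   vertex 0.4 3.3 0.5
   vertex 1.6 1.6 2.0
   vertex 1.8 2.4 4.6
  endloop
 endfacet
 facet normal -0.112 0.915 -0.388
  outer loop
   vertex 0.2 4.5 1.0
   vertex 0.0 4.9 2.0
   vertex 4.5 4.9 0.7
  endloop
 endfacet
 facet normal -0.983 -0.098 -0.157
  outer loop
   vertex 0.2 4.5 1.0
   vertex 0.4 3.3 0.5
   vertex 0.0 4.9 2.0
  endloop
 endfacet
 facet normal -0.099 0.369 -0.924
  outer loop
   vertex 0.2 4.5 1.0
   vertex 4.5 4.9 0.7
   vertex 0.4 3.3 0.5
  endloop
 endfacet
 facet normal -0.128 -0.706 -0.697
  outer loop
   vertex 3.7 2.7 0.5
   vertex 1.6 1.6 2.0
   vertex 0.4 3.3 0.5
  endloop
 endfacet
 facet normal 0.015 0.085 -0.996
  outer loop
   vertex 3.7 2.7 0.5
   vertex 0.4 3.3 0.5
   vertex 4.5 4.9 0.7
  endloop
 endfacet
 facet normal 0.504 -0.860 0.075
  outer loop
   vertex 3.7 2.7 0.5
   vertex 4.9 3.7 3.9
   vertex 1.6 1.6 2.0
  endloop
 endfacet
 facet normal 0.921 -0.314 -0.233
  outer loop
   vertex 3.7 2.7 0.5
   vertex 4.5 4.9 0.7
   vertex 4.9 3.7 3.9
  endloop
 endfacet
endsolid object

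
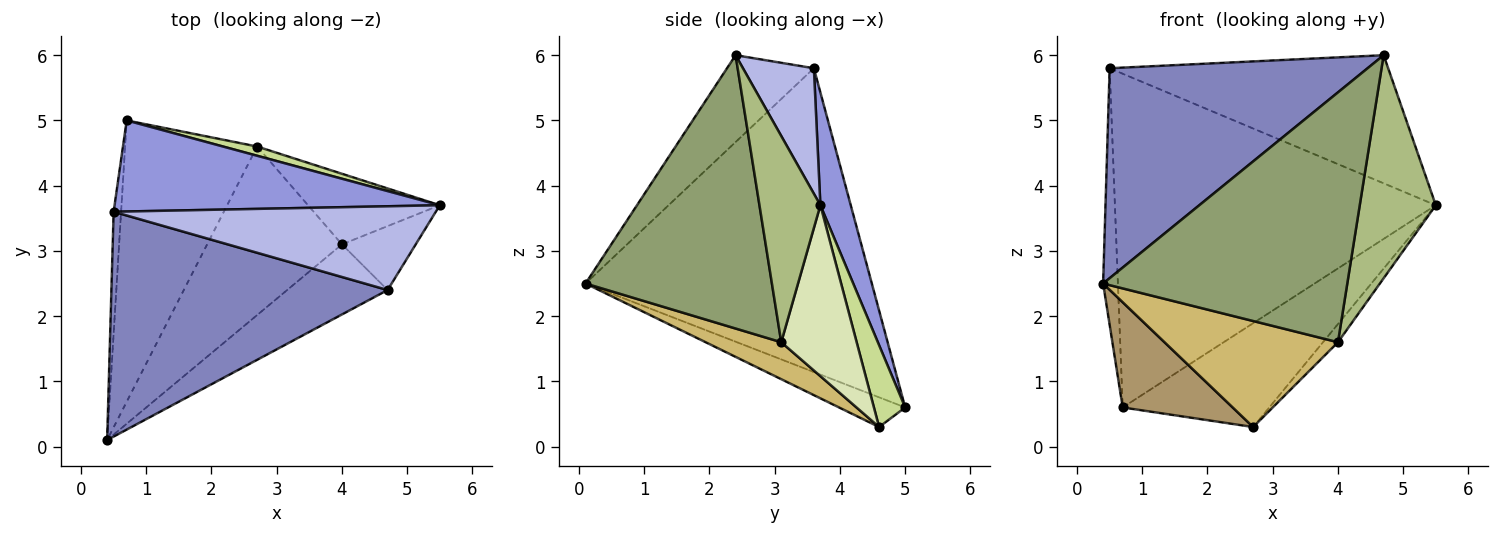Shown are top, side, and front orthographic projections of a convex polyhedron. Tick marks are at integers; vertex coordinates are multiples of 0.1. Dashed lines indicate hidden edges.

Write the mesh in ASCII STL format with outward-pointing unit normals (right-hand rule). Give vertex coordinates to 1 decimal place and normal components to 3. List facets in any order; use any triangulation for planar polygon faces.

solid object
 facet normal -0.998 0.052 -0.024
  outer loop
   vertex 0.5 3.6 5.8
   vertex 0.7 5.0 0.6
   vertex 0.4 0.1 2.5
  endloop
 endfacet
 facet normal -0.224 -0.665 0.712
  outer loop
   vertex 0.5 3.6 5.8
   vertex 0.4 0.1 2.5
   vertex 4.7 2.4 6.0
  endloop
 endfacet
 facet normal 0.091 0.961 0.262
  outer loop
   vertex 0.5 3.6 5.8
   vertex 5.5 3.7 3.7
   vertex 0.7 5.0 0.6
  endloop
 endfacet
 facet normal 0.208 0.819 0.535
  outer loop
   vertex 0.5 3.6 5.8
   vertex 4.7 2.4 6.0
   vertex 5.5 3.7 3.7
  endloop
 endfacet
 facet normal 0.592 -0.776 -0.218
  outer loop
   vertex 4.0 3.1 1.6
   vertex 4.7 2.4 6.0
   vertex 0.4 0.1 2.5
  endloop
 endfacet
 facet normal 0.610 -0.762 -0.218
  outer loop
   vertex 4.0 3.1 1.6
   vertex 5.5 3.7 3.7
   vertex 4.7 2.4 6.0
  endloop
 endfacet
 facet normal 0.208 0.974 0.087
  outer loop
   vertex 2.7 4.6 0.3
   vertex 0.7 5.0 0.6
   vertex 5.5 3.7 3.7
  endloop
 endfacet
 facet normal 0.782 0.155 -0.603
  outer loop
   vertex 2.7 4.6 0.3
   vertex 5.5 3.7 3.7
   vertex 4.0 3.1 1.6
  endloop
 endfacet
 facet normal -0.206 -0.343 -0.917
  outer loop
   vertex 2.7 4.6 0.3
   vertex 0.4 0.1 2.5
   vertex 0.7 5.0 0.6
  endloop
 endfacet
 facet normal 0.226 -0.519 -0.825
  outer loop
   vertex 2.7 4.6 0.3
   vertex 4.0 3.1 1.6
   vertex 0.4 0.1 2.5
  endloop
 endfacet
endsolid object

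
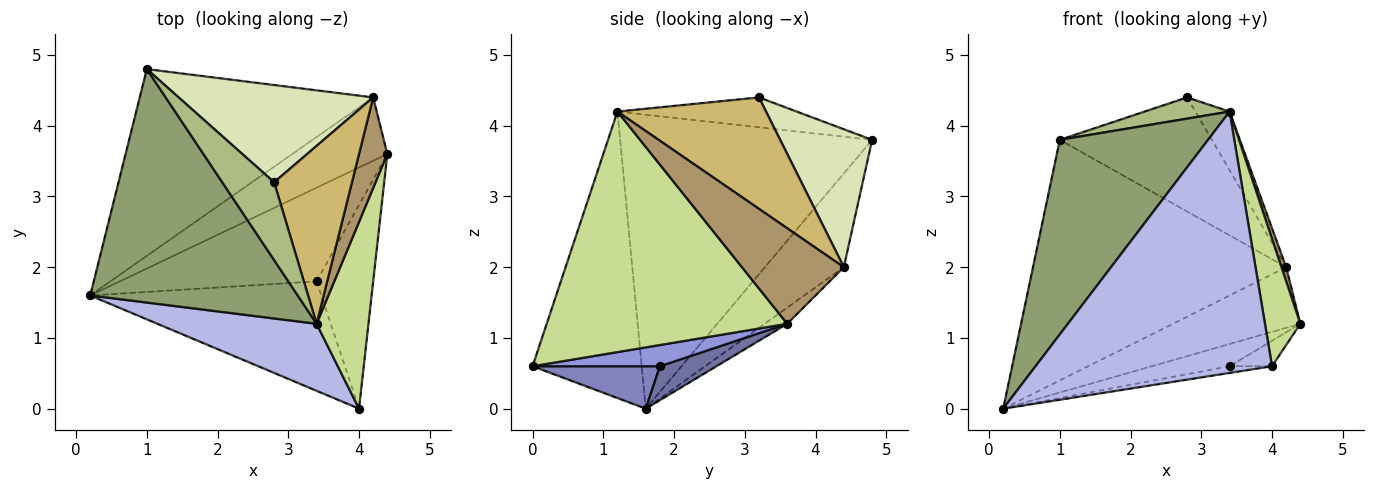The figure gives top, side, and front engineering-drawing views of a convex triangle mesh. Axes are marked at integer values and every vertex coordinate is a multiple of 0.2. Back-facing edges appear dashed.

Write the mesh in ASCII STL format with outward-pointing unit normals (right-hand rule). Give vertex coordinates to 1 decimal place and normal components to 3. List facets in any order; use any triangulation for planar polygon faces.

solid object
 facet normal 0.166 0.228 -0.960
  outer loop
   vertex 3.4 1.8 0.6
   vertex 0.2 1.6 0.0
   vertex 4.4 3.6 1.2
  endloop
 endfacet
 facet normal 0.180 0.060 -0.982
  outer loop
   vertex 3.4 1.8 0.6
   vertex 4.0 0.0 0.6
   vertex 0.2 1.6 0.0
  endloop
 endfacet
 facet normal 0.349 0.116 -0.930
  outer loop
   vertex 3.4 1.8 0.6
   vertex 4.4 3.6 1.2
   vertex 4.0 0.0 0.6
  endloop
 endfacet
 facet normal -0.408 -0.884 0.227
  outer loop
   vertex 3.4 1.2 4.2
   vertex 0.2 1.6 0.0
   vertex 4.0 0.0 0.6
  endloop
 endfacet
 facet normal -0.736 -0.433 0.520
  outer loop
   vertex 3.4 1.2 4.2
   vertex 1.0 4.8 3.8
   vertex 0.2 1.6 0.0
  endloop
 endfacet
 facet normal -0.486 -0.230 0.843
  outer loop
   vertex 3.4 1.2 4.2
   vertex 2.8 3.2 4.4
   vertex 1.0 4.8 3.8
  endloop
 endfacet
 facet normal 0.968 -0.142 0.209
  outer loop
   vertex 3.4 1.2 4.2
   vertex 4.0 0.0 0.6
   vertex 4.4 3.6 1.2
  endloop
 endfacet
 facet normal 0.418 0.691 0.589
  outer loop
   vertex 4.2 4.4 2.0
   vertex 1.0 4.8 3.8
   vertex 2.8 3.2 4.4
  endloop
 endfacet
 facet normal 0.958 -0.044 0.284
  outer loop
   vertex 4.2 4.4 2.0
   vertex 3.4 1.2 4.2
   vertex 4.4 3.6 1.2
  endloop
 endfacet
 facet normal 0.806 0.185 0.563
  outer loop
   vertex 4.2 4.4 2.0
   vertex 2.8 3.2 4.4
   vertex 3.4 1.2 4.2
  endloop
 endfacet
 facet normal -0.122 0.686 -0.717
  outer loop
   vertex 4.2 4.4 2.0
   vertex 4.4 3.6 1.2
   vertex 0.2 1.6 0.0
  endloop
 endfacet
 facet normal -0.239 0.767 -0.596
  outer loop
   vertex 4.2 4.4 2.0
   vertex 0.2 1.6 0.0
   vertex 1.0 4.8 3.8
  endloop
 endfacet
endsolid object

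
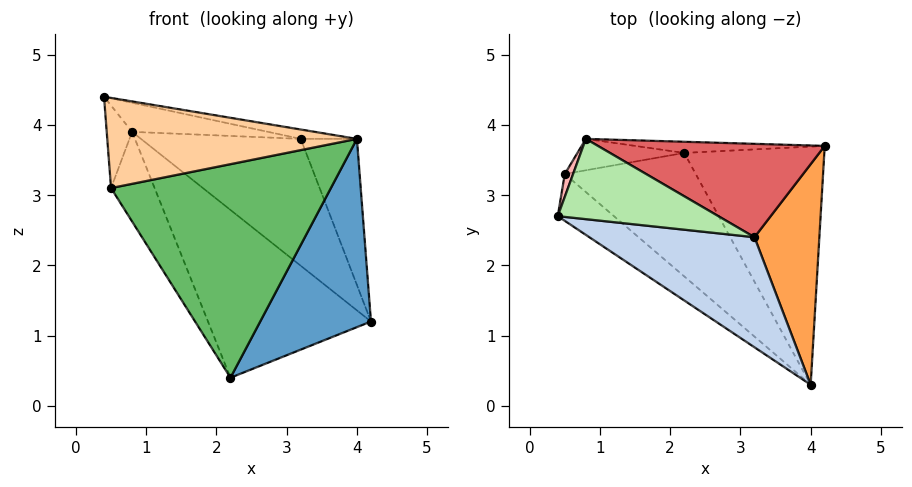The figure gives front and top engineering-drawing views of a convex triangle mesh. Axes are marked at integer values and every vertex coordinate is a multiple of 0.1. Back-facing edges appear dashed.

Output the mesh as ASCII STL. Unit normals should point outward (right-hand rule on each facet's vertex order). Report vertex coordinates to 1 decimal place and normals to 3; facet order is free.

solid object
 facet normal 0.326 -0.586 -0.742
  outer loop
   vertex 2.2 3.6 0.4
   vertex 4.2 3.7 1.2
   vertex 4.0 0.3 3.8
  endloop
 endfacet
 facet normal 0.217 0.083 0.973
  outer loop
   vertex 3.2 2.4 3.8
   vertex 0.4 2.7 4.4
   vertex 4.0 0.3 3.8
  endloop
 endfacet
 facet normal 0.823 0.314 0.473
  outer loop
   vertex 3.2 2.4 3.8
   vertex 4.0 0.3 3.8
   vertex 4.2 3.7 1.2
  endloop
 endfacet
 facet normal -0.556 -0.738 -0.383
  outer loop
   vertex 0.5 3.3 3.1
   vertex 4.0 0.3 3.8
   vertex 0.4 2.7 4.4
  endloop
 endfacet
 facet normal -0.540 -0.729 -0.421
  outer loop
   vertex 0.5 3.3 3.1
   vertex 2.2 3.6 0.4
   vertex 4.0 0.3 3.8
  endloop
 endfacet
 facet normal 0.232 0.332 0.915
  outer loop
   vertex 0.8 3.8 3.9
   vertex 0.4 2.7 4.4
   vertex 3.2 2.4 3.8
  endloop
 endfacet
 facet normal 0.443 0.722 0.531
  outer loop
   vertex 0.8 3.8 3.9
   vertex 3.2 2.4 3.8
   vertex 4.2 3.7 1.2
  endloop
 endfacet
 facet normal -0.918 0.382 0.106
  outer loop
   vertex 0.8 3.8 3.9
   vertex 0.5 3.3 3.1
   vertex 0.4 2.7 4.4
  endloop
 endfacet
 facet normal -0.023 0.998 -0.066
  outer loop
   vertex 0.8 3.8 3.9
   vertex 4.2 3.7 1.2
   vertex 2.2 3.6 0.4
  endloop
 endfacet
 facet normal -0.569 0.776 -0.272
  outer loop
   vertex 0.8 3.8 3.9
   vertex 2.2 3.6 0.4
   vertex 0.5 3.3 3.1
  endloop
 endfacet
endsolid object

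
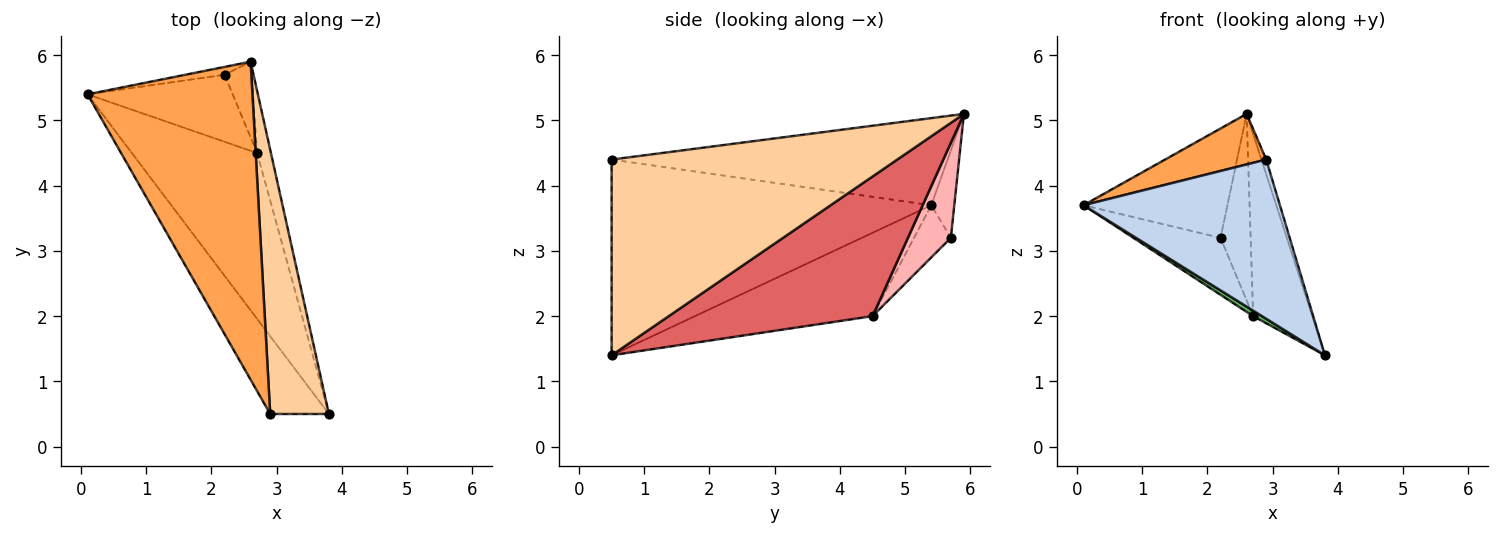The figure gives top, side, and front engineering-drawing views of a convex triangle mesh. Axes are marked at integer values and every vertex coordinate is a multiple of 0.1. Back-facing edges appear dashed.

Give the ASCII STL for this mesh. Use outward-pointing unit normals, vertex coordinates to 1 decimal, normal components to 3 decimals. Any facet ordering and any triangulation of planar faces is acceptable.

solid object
 facet normal -0.158 0.985 -0.071
  outer loop
   vertex 2.2 5.7 3.2
   vertex 0.1 5.4 3.7
   vertex 2.6 5.9 5.1
  endloop
 endfacet
 facet normal -0.826 -0.507 -0.248
  outer loop
   vertex 2.9 0.5 4.4
   vertex 0.1 5.4 3.7
   vertex 3.8 0.5 1.4
  endloop
 endfacet
 facet normal -0.463 -0.139 0.876
  outer loop
   vertex 2.9 0.5 4.4
   vertex 2.6 5.9 5.1
   vertex 0.1 5.4 3.7
  endloop
 endfacet
 facet normal 0.958 0.016 0.287
  outer loop
   vertex 2.9 0.5 4.4
   vertex 3.8 0.5 1.4
   vertex 2.6 5.9 5.1
  endloop
 endfacet
 facet normal -0.554 -0.027 -0.832
  outer loop
   vertex 2.7 4.5 2.0
   vertex 3.8 0.5 1.4
   vertex 0.1 5.4 3.7
  endloop
 endfacet
 facet normal -0.264 0.625 -0.735
  outer loop
   vertex 2.7 4.5 2.0
   vertex 0.1 5.4 3.7
   vertex 2.2 5.7 3.2
  endloop
 endfacet
 facet normal 0.956 0.277 -0.094
  outer loop
   vertex 2.7 4.5 2.0
   vertex 2.6 5.9 5.1
   vertex 3.8 0.5 1.4
  endloop
 endfacet
 facet normal 0.798 0.559 -0.227
  outer loop
   vertex 2.7 4.5 2.0
   vertex 2.2 5.7 3.2
   vertex 2.6 5.9 5.1
  endloop
 endfacet
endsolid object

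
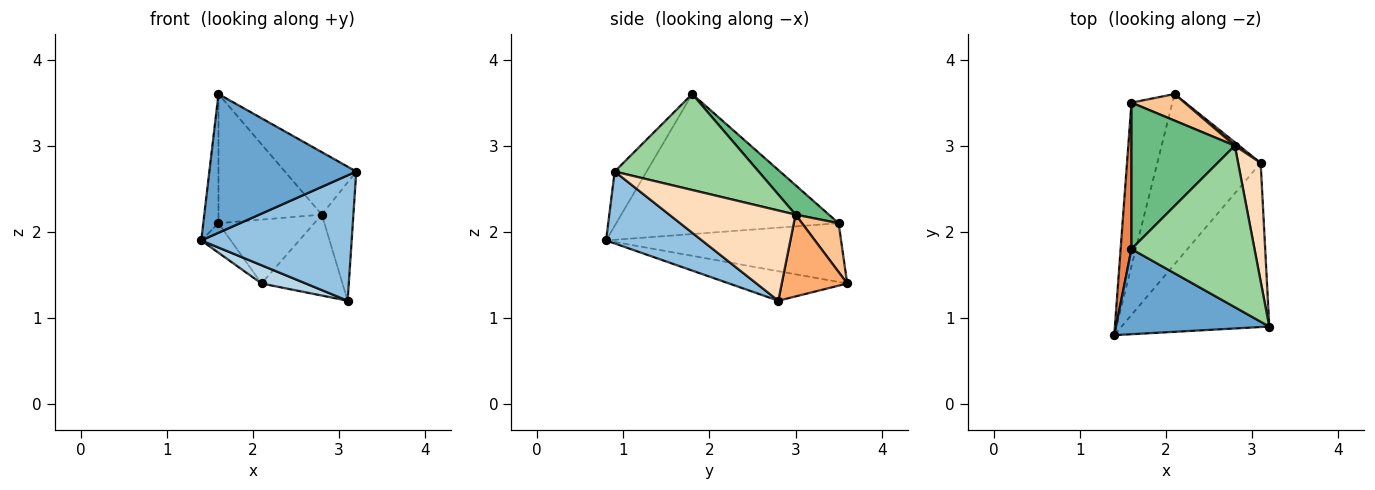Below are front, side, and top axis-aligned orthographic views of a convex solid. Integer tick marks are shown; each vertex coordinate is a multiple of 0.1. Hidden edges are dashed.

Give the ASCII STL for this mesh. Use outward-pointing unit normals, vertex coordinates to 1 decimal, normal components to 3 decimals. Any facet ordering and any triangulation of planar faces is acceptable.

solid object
 facet normal -0.182 -0.838 0.514
  outer loop
   vertex 1.6 1.8 3.6
   vertex 1.4 0.8 1.9
   vertex 3.2 0.9 2.7
  endloop
 endfacet
 facet normal 0.361 -0.566 -0.741
  outer loop
   vertex 3.1 2.8 1.2
   vertex 3.2 0.9 2.7
   vertex 1.4 0.8 1.9
  endloop
 endfacet
 facet normal -0.273 -0.102 -0.956
  outer loop
   vertex 3.1 2.8 1.2
   vertex 1.4 0.8 1.9
   vertex 2.1 3.6 1.4
  endloop
 endfacet
 facet normal -0.816 0.103 -0.568
  outer loop
   vertex 1.6 3.5 2.1
   vertex 2.1 3.6 1.4
   vertex 1.4 0.8 1.9
  endloop
 endfacet
 facet normal -0.995 0.068 0.077
  outer loop
   vertex 1.6 3.5 2.1
   vertex 1.4 0.8 1.9
   vertex 1.6 1.8 3.6
  endloop
 endfacet
 facet normal 0.628 0.777 0.033
  outer loop
   vertex 2.8 3.0 2.2
   vertex 3.1 2.8 1.2
   vertex 2.1 3.6 1.4
  endloop
 endfacet
 facet normal 0.333 0.871 0.362
  outer loop
   vertex 2.8 3.0 2.2
   vertex 2.1 3.6 1.4
   vertex 1.6 3.5 2.1
  endloop
 endfacet
 facet normal 0.943 0.236 0.236
  outer loop
   vertex 2.8 3.0 2.2
   vertex 3.2 0.9 2.7
   vertex 3.1 2.8 1.2
  endloop
 endfacet
 facet normal 0.209 0.647 0.733
  outer loop
   vertex 2.8 3.0 2.2
   vertex 1.6 3.5 2.1
   vertex 1.6 1.8 3.6
  endloop
 endfacet
 facet normal 0.588 0.292 0.754
  outer loop
   vertex 2.8 3.0 2.2
   vertex 1.6 1.8 3.6
   vertex 3.2 0.9 2.7
  endloop
 endfacet
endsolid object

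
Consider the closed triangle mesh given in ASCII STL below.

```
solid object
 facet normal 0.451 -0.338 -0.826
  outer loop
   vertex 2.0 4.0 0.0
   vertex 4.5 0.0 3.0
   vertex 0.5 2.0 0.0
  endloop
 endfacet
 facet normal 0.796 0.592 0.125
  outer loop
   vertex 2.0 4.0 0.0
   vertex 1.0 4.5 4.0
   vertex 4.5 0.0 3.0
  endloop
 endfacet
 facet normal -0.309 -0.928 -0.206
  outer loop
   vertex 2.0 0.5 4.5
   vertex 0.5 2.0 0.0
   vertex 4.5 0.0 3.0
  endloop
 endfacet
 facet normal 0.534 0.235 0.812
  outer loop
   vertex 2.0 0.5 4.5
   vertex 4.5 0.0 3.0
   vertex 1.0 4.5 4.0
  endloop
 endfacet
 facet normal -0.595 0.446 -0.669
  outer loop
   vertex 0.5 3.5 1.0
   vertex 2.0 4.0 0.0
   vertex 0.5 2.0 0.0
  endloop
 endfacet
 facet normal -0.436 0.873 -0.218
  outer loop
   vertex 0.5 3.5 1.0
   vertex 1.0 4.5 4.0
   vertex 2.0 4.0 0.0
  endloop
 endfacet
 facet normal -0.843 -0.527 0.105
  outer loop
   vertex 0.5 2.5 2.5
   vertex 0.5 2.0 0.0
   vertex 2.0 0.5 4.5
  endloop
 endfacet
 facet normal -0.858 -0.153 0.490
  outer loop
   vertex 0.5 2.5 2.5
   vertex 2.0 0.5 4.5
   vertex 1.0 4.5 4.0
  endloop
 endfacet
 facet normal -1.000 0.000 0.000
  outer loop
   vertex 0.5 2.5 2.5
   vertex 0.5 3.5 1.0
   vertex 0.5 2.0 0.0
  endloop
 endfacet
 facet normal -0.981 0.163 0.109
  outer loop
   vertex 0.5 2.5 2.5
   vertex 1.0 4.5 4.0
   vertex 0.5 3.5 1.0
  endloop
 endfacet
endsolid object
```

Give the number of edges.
15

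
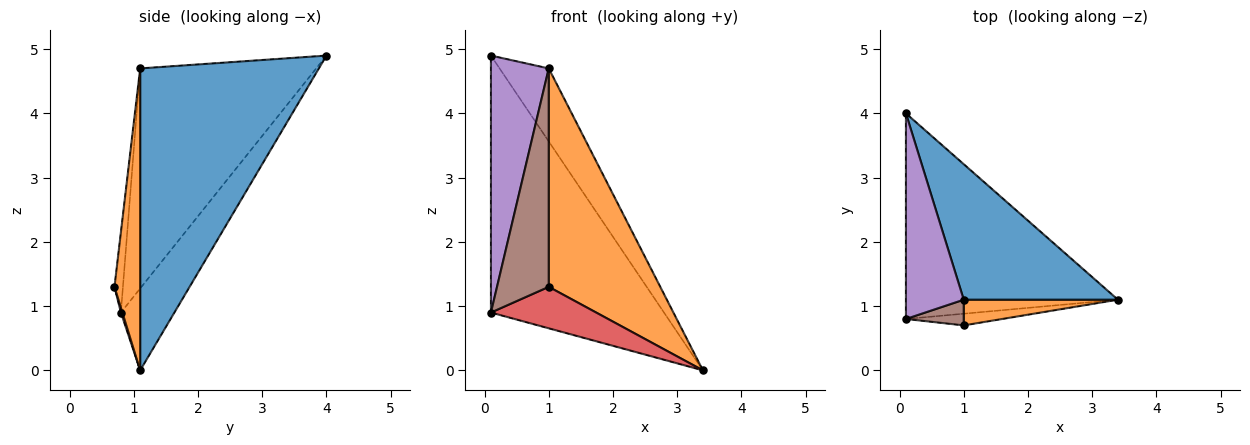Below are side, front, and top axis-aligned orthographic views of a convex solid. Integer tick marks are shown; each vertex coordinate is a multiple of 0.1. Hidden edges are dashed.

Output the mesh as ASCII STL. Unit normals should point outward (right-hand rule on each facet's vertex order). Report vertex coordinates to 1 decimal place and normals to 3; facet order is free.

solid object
 facet normal 0.865 0.238 0.442
  outer loop
   vertex 1.0 1.1 4.7
   vertex 3.4 1.1 0.0
   vertex 0.1 4.0 4.9
  endloop
 endfacet
 facet normal 0.223 -0.968 0.114
  outer loop
   vertex 1.0 1.1 4.7
   vertex 1.0 0.7 1.3
   vertex 3.4 1.1 0.0
  endloop
 endfacet
 facet normal -0.235 0.759 -0.607
  outer loop
   vertex 0.1 0.8 0.9
   vertex 0.1 4.0 4.9
   vertex 3.4 1.1 0.0
  endloop
 endfacet
 facet normal 0.014 -0.962 -0.271
  outer loop
   vertex 0.1 0.8 0.9
   vertex 3.4 1.1 0.0
   vertex 1.0 0.7 1.3
  endloop
 endfacet
 facet normal -0.922 -0.303 0.242
  outer loop
   vertex 0.1 0.8 0.9
   vertex 1.0 1.1 4.7
   vertex 0.1 4.0 4.9
  endloop
 endfacet
 facet normal -0.160 -0.980 0.115
  outer loop
   vertex 0.1 0.8 0.9
   vertex 1.0 0.7 1.3
   vertex 1.0 1.1 4.7
  endloop
 endfacet
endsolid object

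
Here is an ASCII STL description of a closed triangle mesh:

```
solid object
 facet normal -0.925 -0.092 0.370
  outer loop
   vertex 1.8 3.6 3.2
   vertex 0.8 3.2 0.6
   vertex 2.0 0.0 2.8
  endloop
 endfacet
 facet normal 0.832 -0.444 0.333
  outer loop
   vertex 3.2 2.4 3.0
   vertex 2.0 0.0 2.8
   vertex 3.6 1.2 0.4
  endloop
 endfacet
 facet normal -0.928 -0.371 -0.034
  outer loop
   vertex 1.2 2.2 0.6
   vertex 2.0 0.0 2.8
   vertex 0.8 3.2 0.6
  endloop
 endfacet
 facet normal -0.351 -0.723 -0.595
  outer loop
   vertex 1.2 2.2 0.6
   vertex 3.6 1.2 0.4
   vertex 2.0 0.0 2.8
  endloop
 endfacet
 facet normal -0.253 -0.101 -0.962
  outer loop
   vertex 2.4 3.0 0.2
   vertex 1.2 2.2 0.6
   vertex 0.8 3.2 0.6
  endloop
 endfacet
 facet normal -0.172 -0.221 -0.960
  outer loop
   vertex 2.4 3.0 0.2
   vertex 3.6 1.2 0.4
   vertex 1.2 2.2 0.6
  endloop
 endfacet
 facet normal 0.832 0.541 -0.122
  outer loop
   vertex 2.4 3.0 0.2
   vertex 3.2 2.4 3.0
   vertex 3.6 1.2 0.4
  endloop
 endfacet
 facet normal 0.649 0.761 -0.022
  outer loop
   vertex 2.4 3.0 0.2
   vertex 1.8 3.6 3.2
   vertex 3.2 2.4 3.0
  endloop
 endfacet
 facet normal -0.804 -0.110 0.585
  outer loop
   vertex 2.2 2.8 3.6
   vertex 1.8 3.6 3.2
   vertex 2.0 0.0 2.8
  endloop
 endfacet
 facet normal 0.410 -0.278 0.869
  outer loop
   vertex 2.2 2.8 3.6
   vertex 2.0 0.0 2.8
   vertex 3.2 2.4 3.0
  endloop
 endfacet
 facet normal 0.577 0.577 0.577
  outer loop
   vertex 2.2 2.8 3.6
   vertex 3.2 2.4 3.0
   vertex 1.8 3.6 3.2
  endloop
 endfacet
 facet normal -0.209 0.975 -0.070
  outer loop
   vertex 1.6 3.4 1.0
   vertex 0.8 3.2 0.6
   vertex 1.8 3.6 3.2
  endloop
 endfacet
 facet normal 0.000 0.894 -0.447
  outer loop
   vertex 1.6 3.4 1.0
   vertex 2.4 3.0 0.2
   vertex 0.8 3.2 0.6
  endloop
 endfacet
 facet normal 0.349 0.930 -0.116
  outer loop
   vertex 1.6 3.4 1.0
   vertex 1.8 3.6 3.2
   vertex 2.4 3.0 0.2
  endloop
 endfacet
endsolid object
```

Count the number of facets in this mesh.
14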